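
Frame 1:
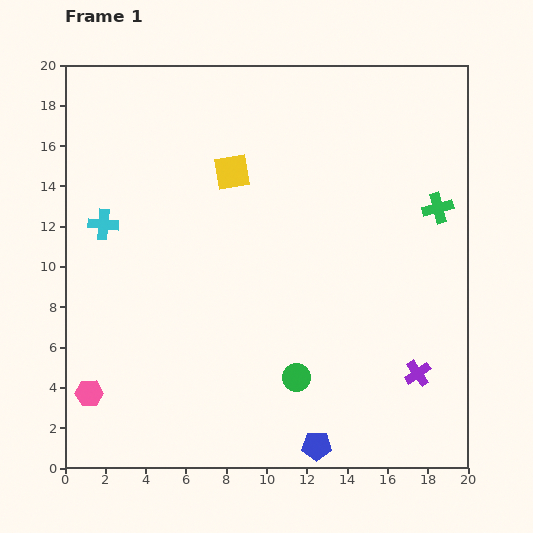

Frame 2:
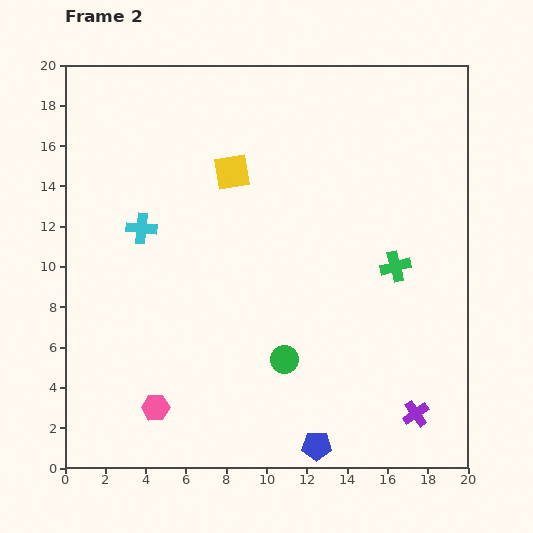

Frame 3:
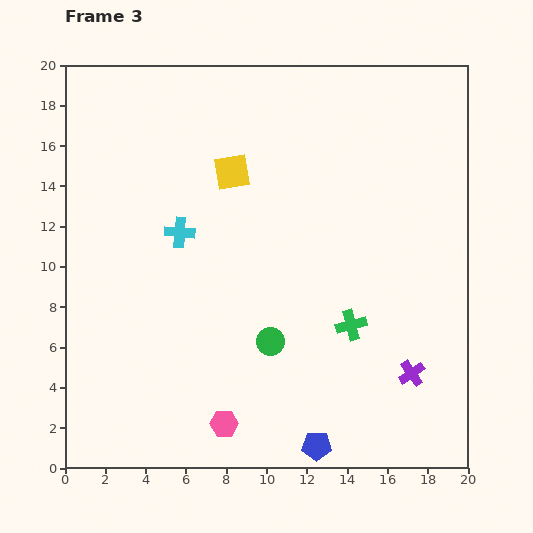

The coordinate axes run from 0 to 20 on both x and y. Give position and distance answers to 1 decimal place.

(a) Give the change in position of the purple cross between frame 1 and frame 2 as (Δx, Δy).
(-0.1, -2.0)

The purple cross was at (17.5, 4.7) in frame 1 and (17.4, 2.7) in frame 2.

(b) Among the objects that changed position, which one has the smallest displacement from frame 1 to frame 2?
the green circle

(moved 1.1)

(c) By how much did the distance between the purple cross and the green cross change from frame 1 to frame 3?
-4.5

Distance in frame 1: 8.3. Distance in frame 3: 3.8.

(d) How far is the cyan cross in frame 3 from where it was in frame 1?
3.8

The cyan cross moved from (1.9, 12.1) to (5.7, 11.7), a distance of √(3.8² + 0.4²) ≈ 3.8.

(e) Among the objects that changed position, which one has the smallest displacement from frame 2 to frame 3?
the green circle

(moved 1.1)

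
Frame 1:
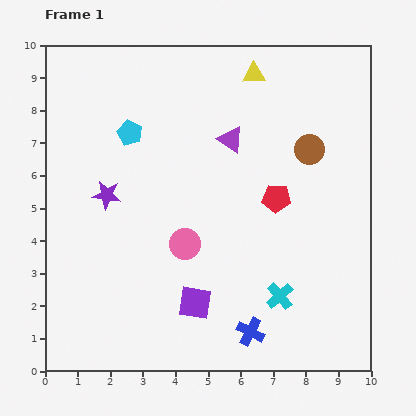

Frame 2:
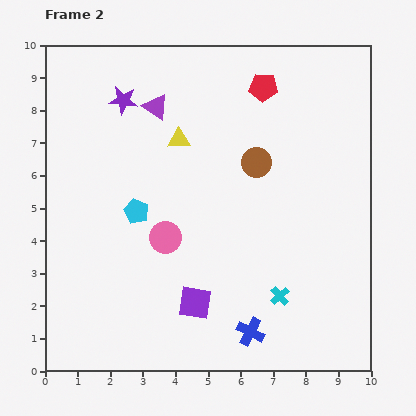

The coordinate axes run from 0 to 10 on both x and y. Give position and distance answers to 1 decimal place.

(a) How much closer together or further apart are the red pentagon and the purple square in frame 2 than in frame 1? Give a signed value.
+2.8

Distance in frame 1: 4.1. Distance in frame 2: 6.9.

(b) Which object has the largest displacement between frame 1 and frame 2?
the red pentagon

(moved 3.4; next 3.0)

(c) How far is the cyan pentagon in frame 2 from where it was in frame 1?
2.4

The cyan pentagon moved from (2.6, 7.3) to (2.8, 4.9), a distance of √(0.2² + 2.4²) ≈ 2.4.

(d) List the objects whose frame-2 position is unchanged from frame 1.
the purple square, the cyan cross, the blue cross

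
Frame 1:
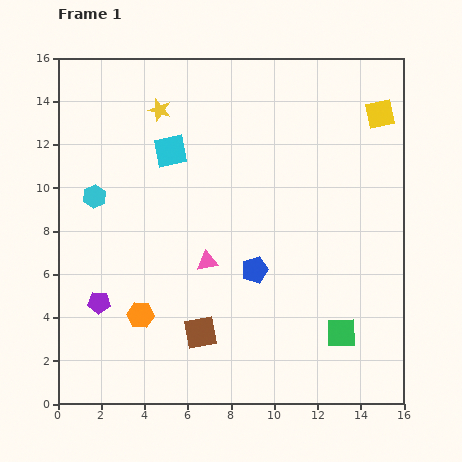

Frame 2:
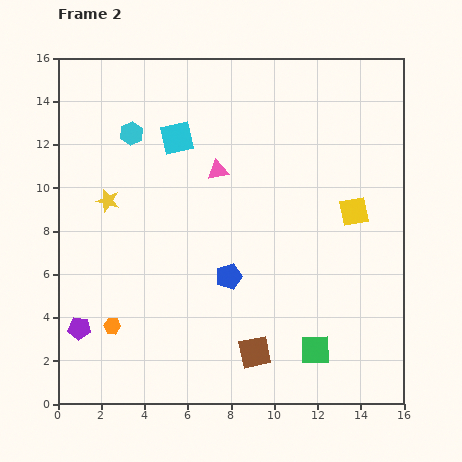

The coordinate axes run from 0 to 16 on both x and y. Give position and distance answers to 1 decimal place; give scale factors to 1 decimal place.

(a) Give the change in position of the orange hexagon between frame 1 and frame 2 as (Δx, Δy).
(-1.3, -0.5)

The orange hexagon was at (3.8, 4.1) in frame 1 and (2.5, 3.6) in frame 2.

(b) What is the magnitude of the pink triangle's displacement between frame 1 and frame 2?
4.2

The pink triangle moved from (6.9, 6.6) to (7.4, 10.8), a distance of √(0.5² + 4.2²) ≈ 4.2.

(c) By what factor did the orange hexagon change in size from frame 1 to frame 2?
0.6×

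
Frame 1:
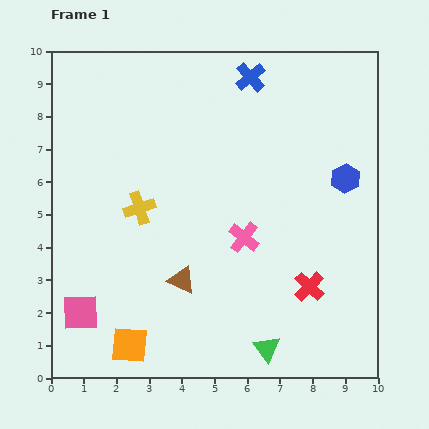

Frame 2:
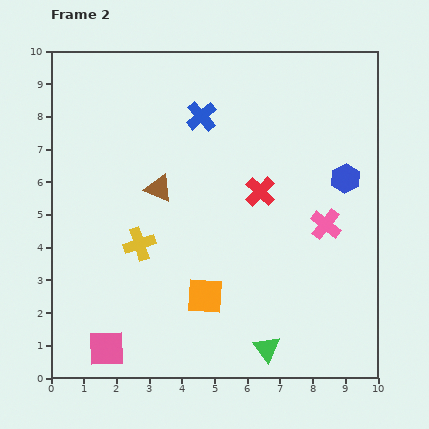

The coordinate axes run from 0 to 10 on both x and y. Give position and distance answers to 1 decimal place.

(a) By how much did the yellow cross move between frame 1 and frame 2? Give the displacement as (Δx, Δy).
(0.0, -1.1)

The yellow cross was at (2.7, 5.2) in frame 1 and (2.7, 4.1) in frame 2.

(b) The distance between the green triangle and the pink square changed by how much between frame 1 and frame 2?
-0.9

Distance in frame 1: 5.8. Distance in frame 2: 4.9.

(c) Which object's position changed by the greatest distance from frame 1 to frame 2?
the red cross

(moved 3.3; next 2.9)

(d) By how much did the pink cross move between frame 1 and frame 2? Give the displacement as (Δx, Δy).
(2.5, 0.4)

The pink cross was at (5.9, 4.3) in frame 1 and (8.4, 4.7) in frame 2.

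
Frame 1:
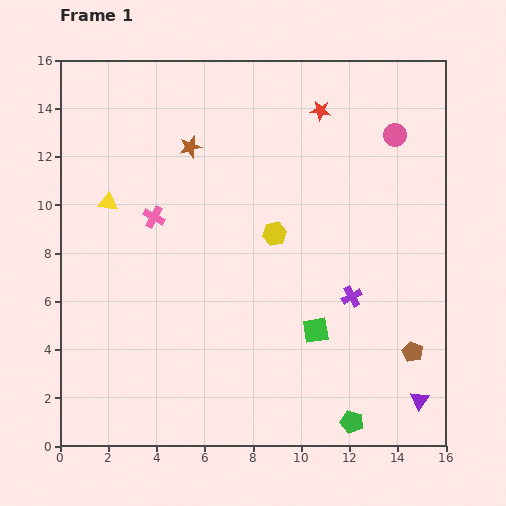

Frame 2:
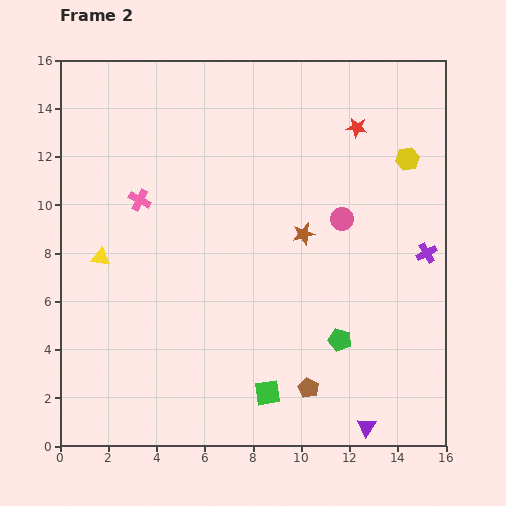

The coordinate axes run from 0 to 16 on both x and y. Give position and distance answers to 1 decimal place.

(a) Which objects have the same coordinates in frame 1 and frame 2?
none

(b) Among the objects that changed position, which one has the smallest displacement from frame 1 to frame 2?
the pink cross

(moved 0.9)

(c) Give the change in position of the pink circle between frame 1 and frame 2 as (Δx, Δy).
(-2.2, -3.5)

The pink circle was at (13.9, 12.9) in frame 1 and (11.7, 9.4) in frame 2.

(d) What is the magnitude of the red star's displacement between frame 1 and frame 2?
1.7

The red star moved from (10.8, 13.9) to (12.3, 13.2), a distance of √(1.5² + 0.7²) ≈ 1.7.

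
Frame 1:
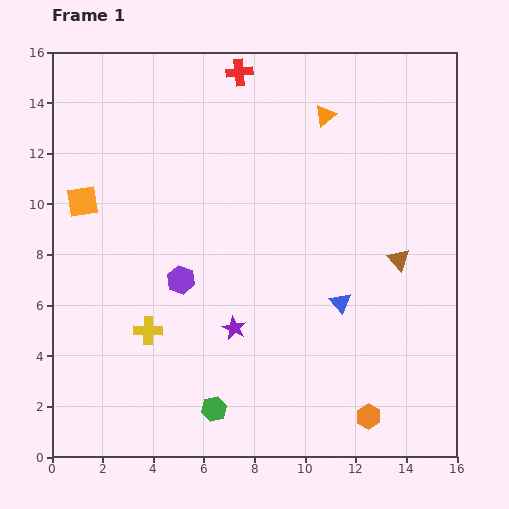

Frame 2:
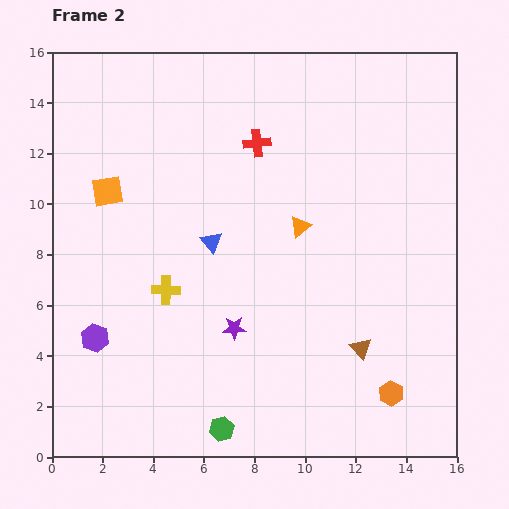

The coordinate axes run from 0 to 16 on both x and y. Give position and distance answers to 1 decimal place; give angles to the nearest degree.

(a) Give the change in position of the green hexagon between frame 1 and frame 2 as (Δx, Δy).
(0.3, -0.8)

The green hexagon was at (6.4, 1.9) in frame 1 and (6.7, 1.1) in frame 2.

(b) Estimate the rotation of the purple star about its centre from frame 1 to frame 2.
29° counter-clockwise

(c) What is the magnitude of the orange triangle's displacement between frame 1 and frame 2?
4.5

The orange triangle moved from (10.8, 13.5) to (9.8, 9.1), a distance of √(1.0² + 4.4²) ≈ 4.5.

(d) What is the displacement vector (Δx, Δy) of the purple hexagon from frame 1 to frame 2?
(-3.4, -2.3)

The purple hexagon was at (5.1, 7.0) in frame 1 and (1.7, 4.7) in frame 2.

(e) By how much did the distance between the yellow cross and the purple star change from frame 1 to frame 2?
-0.3

Distance in frame 1: 3.4. Distance in frame 2: 3.1.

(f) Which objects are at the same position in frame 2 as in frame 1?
the purple star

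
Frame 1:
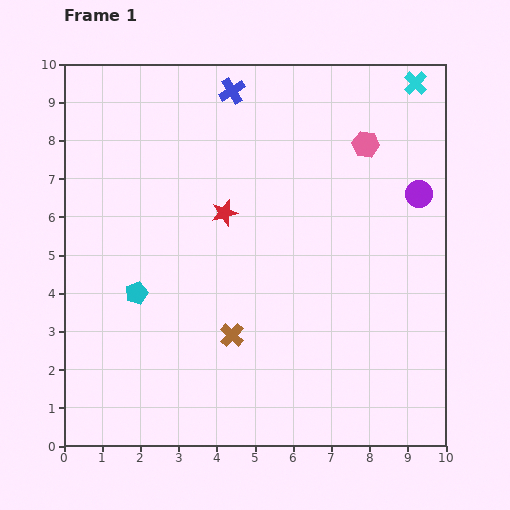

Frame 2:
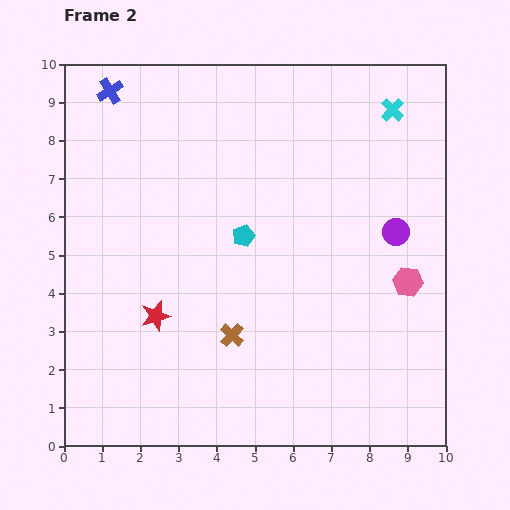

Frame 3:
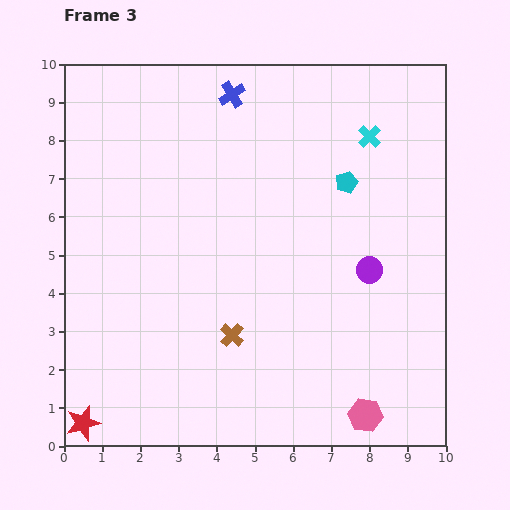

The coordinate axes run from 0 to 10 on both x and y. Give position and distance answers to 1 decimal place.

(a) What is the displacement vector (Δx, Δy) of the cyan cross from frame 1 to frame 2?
(-0.6, -0.7)

The cyan cross was at (9.2, 9.5) in frame 1 and (8.6, 8.8) in frame 2.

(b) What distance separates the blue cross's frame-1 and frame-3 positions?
0.1

The blue cross moved from (4.4, 9.3) to (4.4, 9.2), a distance of √(0.0² + 0.1²) ≈ 0.1.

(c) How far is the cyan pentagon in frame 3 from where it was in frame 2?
3.0

The cyan pentagon moved from (4.7, 5.5) to (7.4, 6.9), a distance of √(2.7² + 1.4²) ≈ 3.0.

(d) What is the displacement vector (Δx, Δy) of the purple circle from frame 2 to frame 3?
(-0.7, -1.0)

The purple circle was at (8.7, 5.6) in frame 2 and (8.0, 4.6) in frame 3.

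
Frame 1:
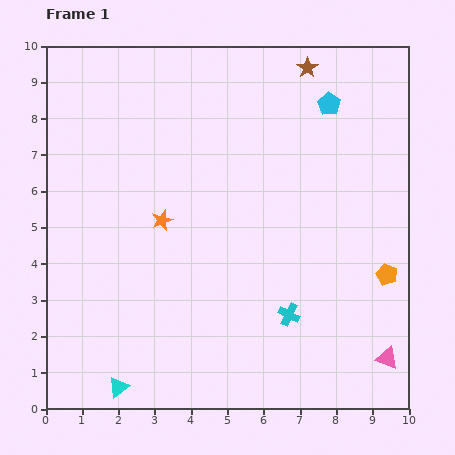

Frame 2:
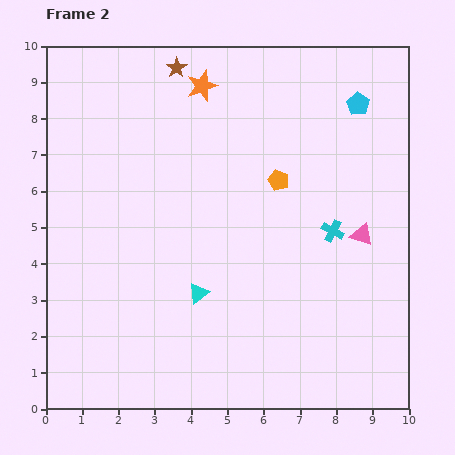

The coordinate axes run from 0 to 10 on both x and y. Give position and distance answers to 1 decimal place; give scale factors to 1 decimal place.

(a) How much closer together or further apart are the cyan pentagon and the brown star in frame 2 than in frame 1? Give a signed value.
+3.9

Distance in frame 1: 1.2. Distance in frame 2: 5.1.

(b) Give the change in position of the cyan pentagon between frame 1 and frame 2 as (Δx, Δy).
(0.8, 0.0)

The cyan pentagon was at (7.8, 8.4) in frame 1 and (8.6, 8.4) in frame 2.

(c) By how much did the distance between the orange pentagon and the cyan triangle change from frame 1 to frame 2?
-4.2

Distance in frame 1: 8.0. Distance in frame 2: 3.8.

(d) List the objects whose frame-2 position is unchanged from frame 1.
none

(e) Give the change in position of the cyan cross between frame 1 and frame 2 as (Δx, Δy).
(1.2, 2.3)

The cyan cross was at (6.7, 2.6) in frame 1 and (7.9, 4.9) in frame 2.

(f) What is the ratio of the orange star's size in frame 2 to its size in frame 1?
1.5×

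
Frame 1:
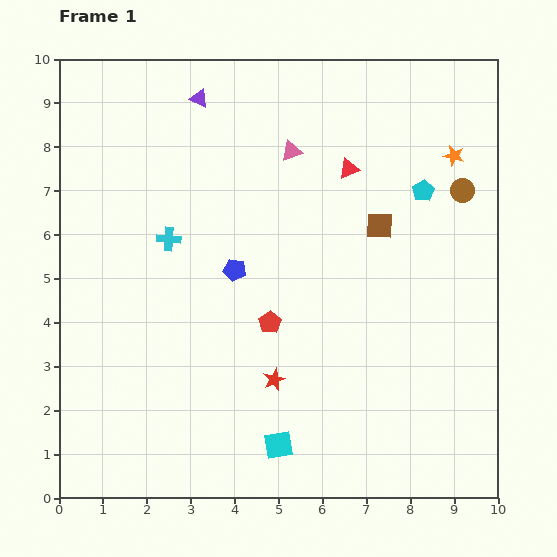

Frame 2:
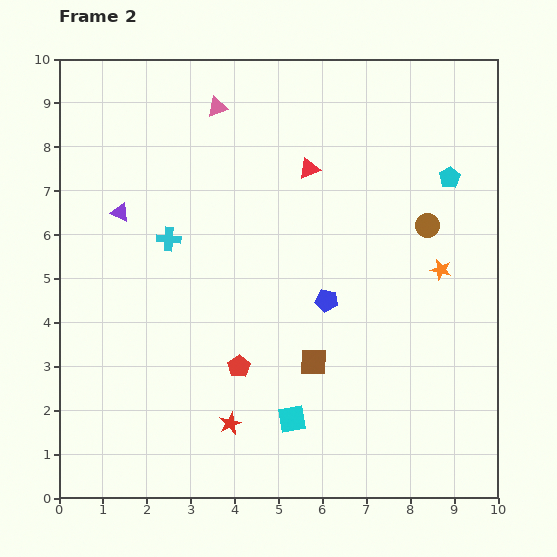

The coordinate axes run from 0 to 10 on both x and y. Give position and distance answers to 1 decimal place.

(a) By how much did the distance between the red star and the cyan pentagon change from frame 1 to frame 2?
+2.0

Distance in frame 1: 5.5. Distance in frame 2: 7.5.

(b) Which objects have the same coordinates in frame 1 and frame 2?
the cyan cross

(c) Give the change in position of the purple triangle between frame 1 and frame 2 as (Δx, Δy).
(-1.8, -2.6)

The purple triangle was at (3.2, 9.1) in frame 1 and (1.4, 6.5) in frame 2.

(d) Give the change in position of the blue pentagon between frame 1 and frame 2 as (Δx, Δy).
(2.1, -0.7)

The blue pentagon was at (4.0, 5.2) in frame 1 and (6.1, 4.5) in frame 2.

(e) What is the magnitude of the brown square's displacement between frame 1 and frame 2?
3.4

The brown square moved from (7.3, 6.2) to (5.8, 3.1), a distance of √(1.5² + 3.1²) ≈ 3.4.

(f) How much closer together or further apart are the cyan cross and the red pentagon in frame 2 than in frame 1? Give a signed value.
+0.3

Distance in frame 1: 3.0. Distance in frame 2: 3.3.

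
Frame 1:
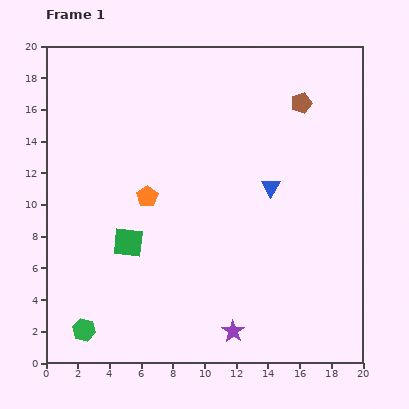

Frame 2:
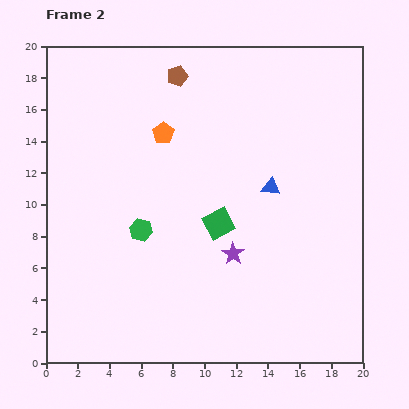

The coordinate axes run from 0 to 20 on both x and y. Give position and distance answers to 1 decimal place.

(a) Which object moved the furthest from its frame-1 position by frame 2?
the brown pentagon

(moved 8.0; next 7.3)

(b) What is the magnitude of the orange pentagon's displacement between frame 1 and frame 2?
4.1

The orange pentagon moved from (6.4, 10.5) to (7.4, 14.5), a distance of √(1.0² + 4.0²) ≈ 4.1.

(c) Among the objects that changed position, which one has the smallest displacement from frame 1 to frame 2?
the orange pentagon

(moved 4.1)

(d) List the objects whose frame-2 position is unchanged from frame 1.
the blue triangle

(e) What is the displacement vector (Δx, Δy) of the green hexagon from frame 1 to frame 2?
(3.6, 6.3)

The green hexagon was at (2.4, 2.1) in frame 1 and (6.0, 8.4) in frame 2.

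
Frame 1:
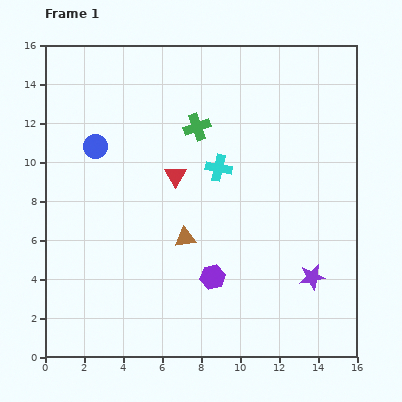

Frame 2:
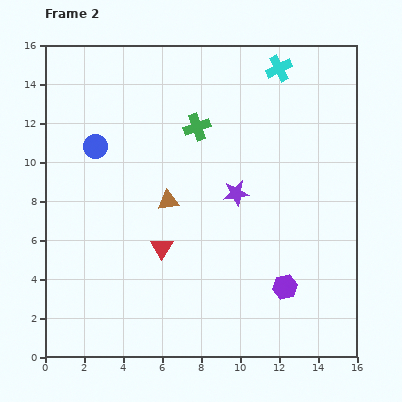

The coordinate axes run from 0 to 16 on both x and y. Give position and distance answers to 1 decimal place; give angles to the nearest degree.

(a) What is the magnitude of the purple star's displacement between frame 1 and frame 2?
5.8

The purple star moved from (13.7, 4.1) to (9.8, 8.4), a distance of √(3.9² + 4.3²) ≈ 5.8.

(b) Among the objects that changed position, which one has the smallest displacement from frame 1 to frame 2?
the brown triangle

(moved 2.1)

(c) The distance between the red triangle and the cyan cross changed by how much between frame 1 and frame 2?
+8.8

Distance in frame 1: 2.2. Distance in frame 2: 11.0.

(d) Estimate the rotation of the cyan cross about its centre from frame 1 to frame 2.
38° counter-clockwise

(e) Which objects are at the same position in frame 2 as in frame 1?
the blue circle, the green cross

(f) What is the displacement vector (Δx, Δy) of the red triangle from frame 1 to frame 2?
(-0.7, -3.7)

The red triangle was at (6.7, 9.3) in frame 1 and (6.0, 5.6) in frame 2.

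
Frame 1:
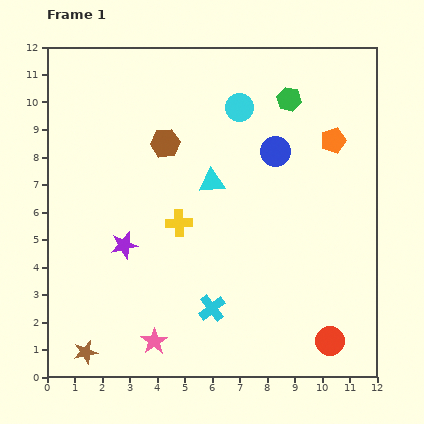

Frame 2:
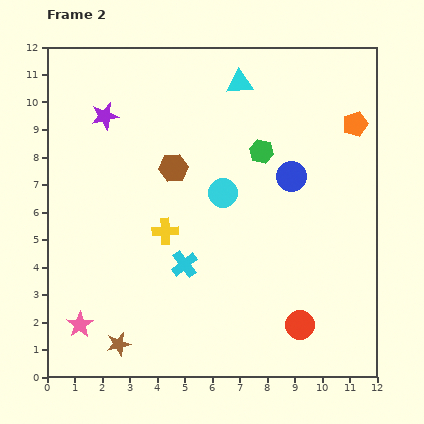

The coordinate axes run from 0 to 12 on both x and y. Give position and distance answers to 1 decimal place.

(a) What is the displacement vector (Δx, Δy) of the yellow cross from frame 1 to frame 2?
(-0.5, -0.3)

The yellow cross was at (4.8, 5.6) in frame 1 and (4.3, 5.3) in frame 2.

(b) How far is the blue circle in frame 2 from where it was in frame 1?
1.1

The blue circle moved from (8.3, 8.2) to (8.9, 7.3), a distance of √(0.6² + 0.9²) ≈ 1.1.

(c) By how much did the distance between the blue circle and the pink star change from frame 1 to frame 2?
+1.2

Distance in frame 1: 8.2. Distance in frame 2: 9.4.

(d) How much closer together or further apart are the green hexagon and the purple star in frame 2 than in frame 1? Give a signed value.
-2.2

Distance in frame 1: 8.0. Distance in frame 2: 5.8.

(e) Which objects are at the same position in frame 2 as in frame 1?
none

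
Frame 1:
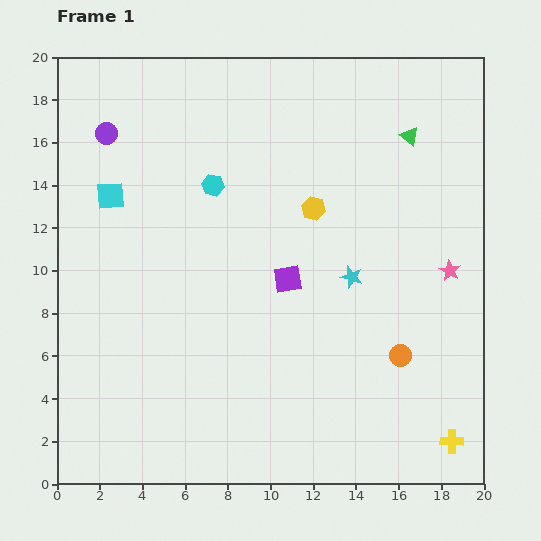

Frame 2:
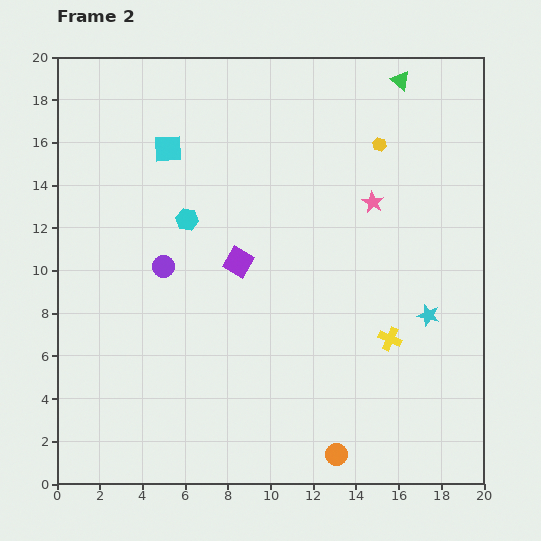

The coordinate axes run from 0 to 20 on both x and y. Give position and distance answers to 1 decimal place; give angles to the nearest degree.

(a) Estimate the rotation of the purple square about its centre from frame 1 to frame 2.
39° clockwise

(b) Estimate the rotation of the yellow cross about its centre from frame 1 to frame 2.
23° clockwise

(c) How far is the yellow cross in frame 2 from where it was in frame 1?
5.6

The yellow cross moved from (18.5, 2.0) to (15.6, 6.8), a distance of √(2.9² + 4.8²) ≈ 5.6.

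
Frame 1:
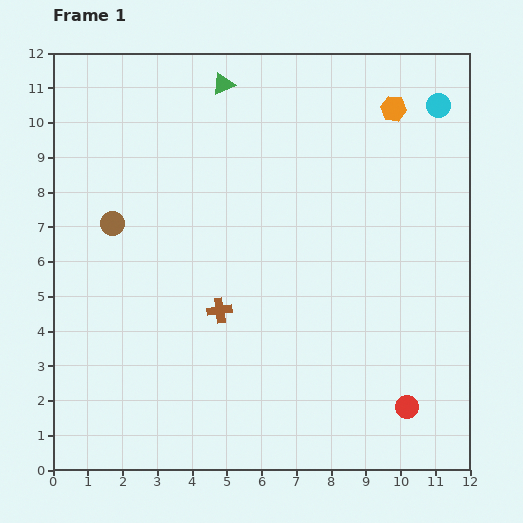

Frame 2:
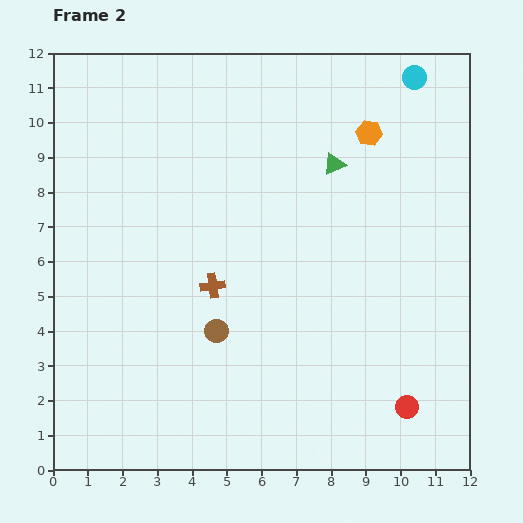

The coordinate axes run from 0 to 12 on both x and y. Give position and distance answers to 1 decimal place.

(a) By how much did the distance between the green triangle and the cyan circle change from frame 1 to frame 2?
-2.8

Distance in frame 1: 6.2. Distance in frame 2: 3.4.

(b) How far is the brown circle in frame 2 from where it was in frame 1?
4.3

The brown circle moved from (1.7, 7.1) to (4.7, 4.0), a distance of √(3.0² + 3.1²) ≈ 4.3.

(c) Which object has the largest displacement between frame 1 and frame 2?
the brown circle

(moved 4.3; next 3.9)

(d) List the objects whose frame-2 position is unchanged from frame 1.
the red circle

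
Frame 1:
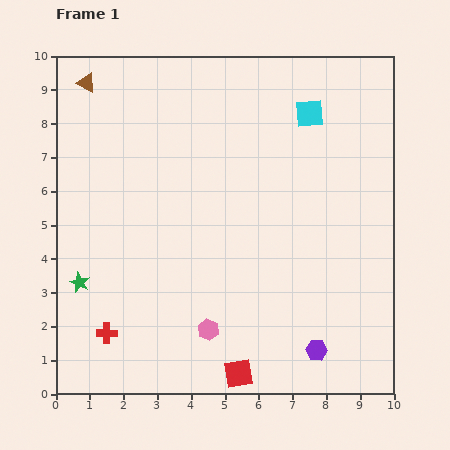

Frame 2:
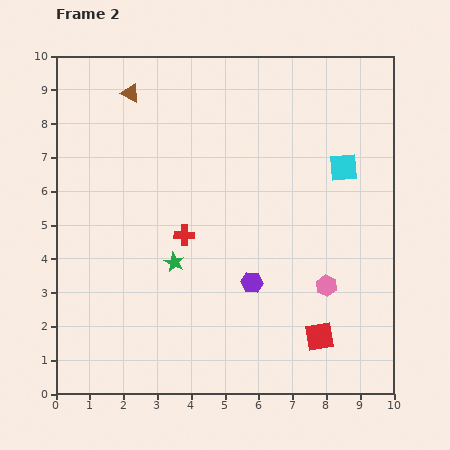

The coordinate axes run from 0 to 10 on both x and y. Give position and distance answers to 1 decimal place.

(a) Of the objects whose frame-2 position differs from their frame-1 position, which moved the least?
the brown triangle

(moved 1.3)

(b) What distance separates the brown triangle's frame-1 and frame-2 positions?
1.3

The brown triangle moved from (0.9, 9.2) to (2.2, 8.9), a distance of √(1.3² + 0.3²) ≈ 1.3.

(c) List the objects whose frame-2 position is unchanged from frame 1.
none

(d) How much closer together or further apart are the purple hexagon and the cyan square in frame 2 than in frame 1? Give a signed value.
-2.7

Distance in frame 1: 7.0. Distance in frame 2: 4.3.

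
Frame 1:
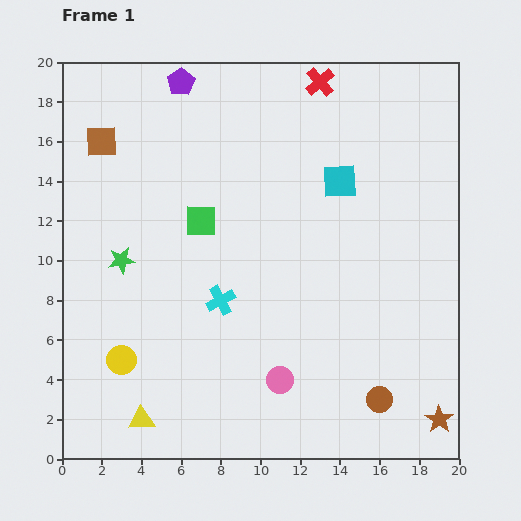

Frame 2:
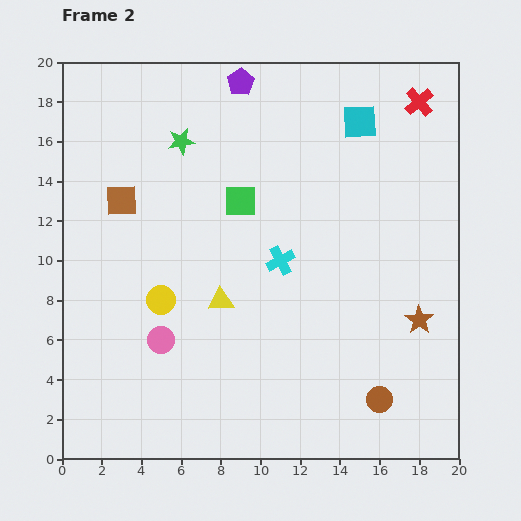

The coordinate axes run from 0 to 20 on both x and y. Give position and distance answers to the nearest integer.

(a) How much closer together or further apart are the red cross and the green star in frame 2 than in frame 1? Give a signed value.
-1

Distance in frame 1: 13. Distance in frame 2: 12.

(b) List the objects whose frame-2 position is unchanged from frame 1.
the brown circle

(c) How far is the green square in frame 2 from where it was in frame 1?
2

The green square moved from (7, 12) to (9, 13), a distance of √(2² + 1²) ≈ 2.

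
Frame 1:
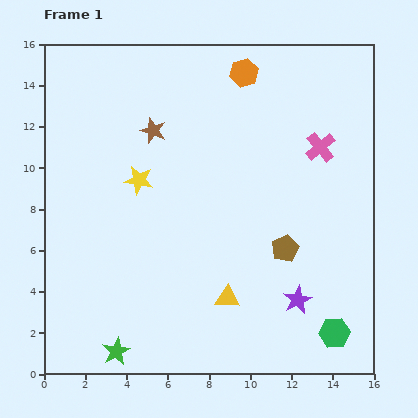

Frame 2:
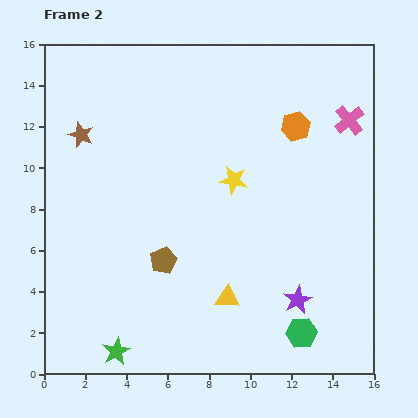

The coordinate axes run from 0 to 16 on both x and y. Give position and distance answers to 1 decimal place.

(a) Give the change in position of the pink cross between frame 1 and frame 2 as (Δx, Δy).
(1.4, 1.3)

The pink cross was at (13.4, 11.0) in frame 1 and (14.8, 12.3) in frame 2.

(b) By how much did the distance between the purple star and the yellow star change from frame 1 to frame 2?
-3.0

Distance in frame 1: 9.6. Distance in frame 2: 6.6.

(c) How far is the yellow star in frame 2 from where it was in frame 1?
4.6

The yellow star moved from (4.6, 9.4) to (9.2, 9.4), a distance of √(4.6² + 0.0²) ≈ 4.6.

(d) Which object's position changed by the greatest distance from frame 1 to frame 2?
the brown pentagon

(moved 5.9; next 4.6)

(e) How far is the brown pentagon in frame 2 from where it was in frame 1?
5.9

The brown pentagon moved from (11.7, 6.1) to (5.8, 5.5), a distance of √(5.9² + 0.6²) ≈ 5.9.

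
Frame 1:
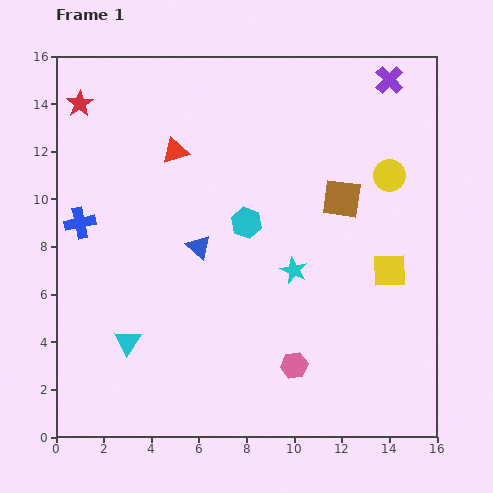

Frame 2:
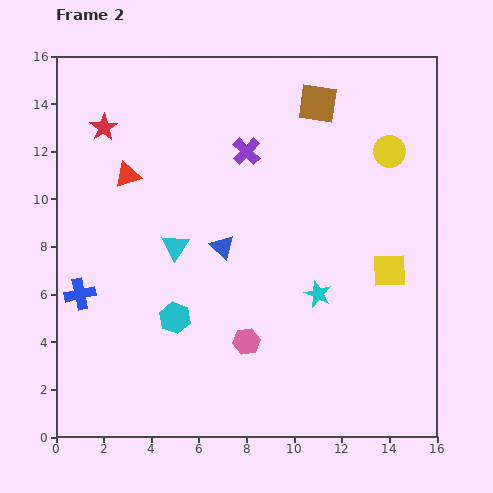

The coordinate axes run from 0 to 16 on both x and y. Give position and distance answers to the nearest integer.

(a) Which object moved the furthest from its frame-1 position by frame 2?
the purple cross

(moved 7; next 5)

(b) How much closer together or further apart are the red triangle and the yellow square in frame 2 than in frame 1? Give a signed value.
+2

Distance in frame 1: 10. Distance in frame 2: 12.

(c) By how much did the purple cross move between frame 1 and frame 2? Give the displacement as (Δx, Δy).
(-6, -3)

The purple cross was at (14, 15) in frame 1 and (8, 12) in frame 2.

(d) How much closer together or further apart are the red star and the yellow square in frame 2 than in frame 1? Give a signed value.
-2

Distance in frame 1: 15. Distance in frame 2: 13.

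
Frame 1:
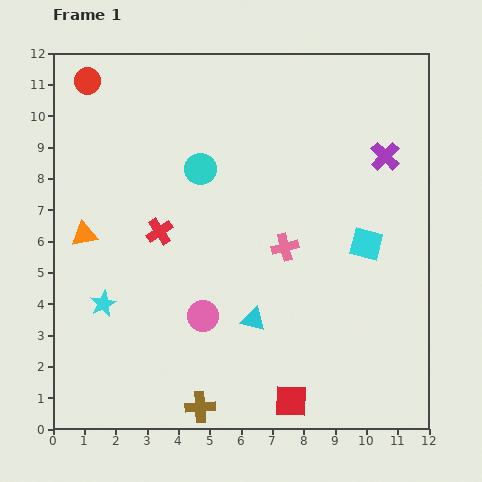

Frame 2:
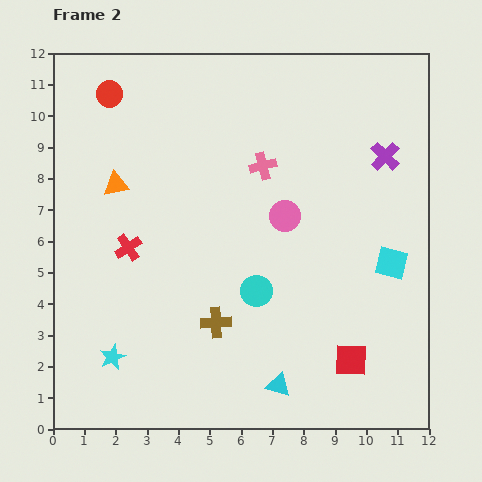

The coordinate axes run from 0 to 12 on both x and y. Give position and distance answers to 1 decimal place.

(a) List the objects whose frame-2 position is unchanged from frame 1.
the purple cross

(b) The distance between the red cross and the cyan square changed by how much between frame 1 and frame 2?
+1.8

Distance in frame 1: 6.6. Distance in frame 2: 8.4.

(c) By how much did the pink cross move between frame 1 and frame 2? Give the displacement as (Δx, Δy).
(-0.7, 2.6)

The pink cross was at (7.4, 5.8) in frame 1 and (6.7, 8.4) in frame 2.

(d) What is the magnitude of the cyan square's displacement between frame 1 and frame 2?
1.0

The cyan square moved from (10.0, 5.9) to (10.8, 5.3), a distance of √(0.8² + 0.6²) ≈ 1.0.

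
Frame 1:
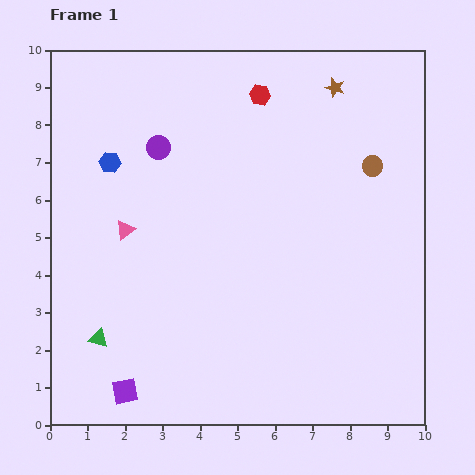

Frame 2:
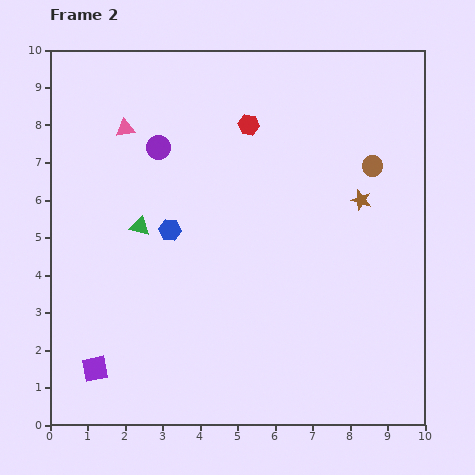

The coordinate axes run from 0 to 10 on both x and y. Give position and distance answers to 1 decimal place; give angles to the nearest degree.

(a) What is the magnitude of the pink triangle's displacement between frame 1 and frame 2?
2.7

The pink triangle moved from (2.0, 5.2) to (2.0, 7.9), a distance of √(0.0² + 2.7²) ≈ 2.7.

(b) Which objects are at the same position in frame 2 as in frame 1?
the purple circle, the brown circle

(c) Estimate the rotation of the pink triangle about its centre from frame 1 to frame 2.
28° clockwise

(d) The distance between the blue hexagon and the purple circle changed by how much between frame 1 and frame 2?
+0.8

Distance in frame 1: 1.4. Distance in frame 2: 2.2.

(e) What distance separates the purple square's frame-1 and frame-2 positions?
1.0

The purple square moved from (2.0, 0.9) to (1.2, 1.5), a distance of √(0.8² + 0.6²) ≈ 1.0.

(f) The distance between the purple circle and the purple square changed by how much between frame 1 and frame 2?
-0.5

Distance in frame 1: 6.6. Distance in frame 2: 6.1.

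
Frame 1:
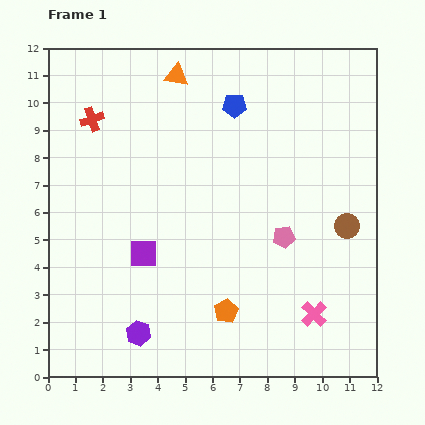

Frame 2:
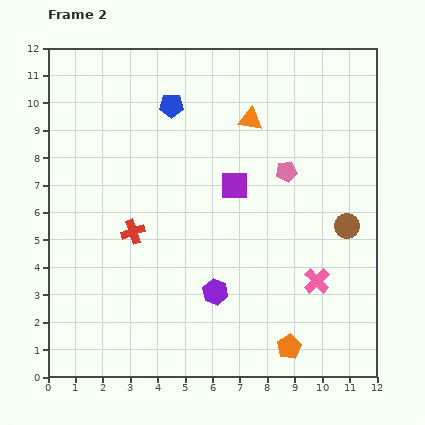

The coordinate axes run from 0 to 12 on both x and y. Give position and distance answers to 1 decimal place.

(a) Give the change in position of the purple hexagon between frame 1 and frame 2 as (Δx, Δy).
(2.8, 1.5)

The purple hexagon was at (3.3, 1.6) in frame 1 and (6.1, 3.1) in frame 2.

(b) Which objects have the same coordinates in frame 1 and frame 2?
the brown circle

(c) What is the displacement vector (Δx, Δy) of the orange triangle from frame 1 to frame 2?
(2.7, -1.6)

The orange triangle was at (4.7, 11.0) in frame 1 and (7.4, 9.4) in frame 2.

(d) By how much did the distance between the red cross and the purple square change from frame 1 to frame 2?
-1.2

Distance in frame 1: 5.3. Distance in frame 2: 4.1.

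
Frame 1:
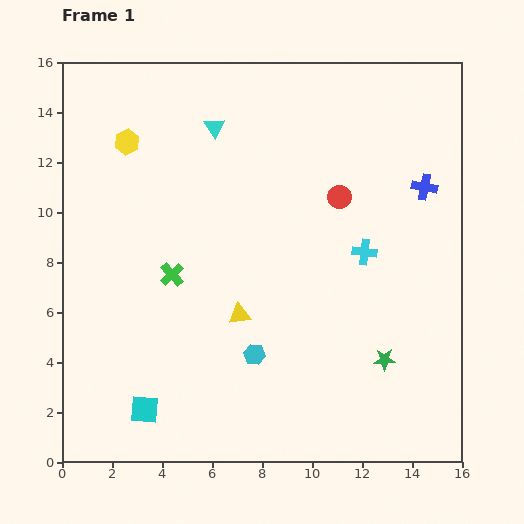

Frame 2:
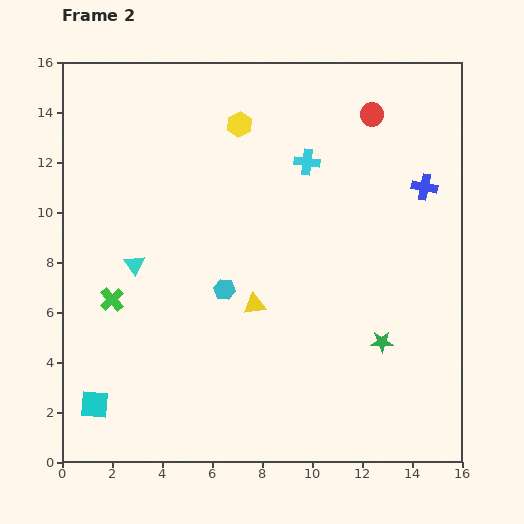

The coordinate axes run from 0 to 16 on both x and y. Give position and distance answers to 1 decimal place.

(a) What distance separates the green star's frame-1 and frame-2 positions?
0.7

The green star moved from (12.9, 4.1) to (12.8, 4.8), a distance of √(0.1² + 0.7²) ≈ 0.7.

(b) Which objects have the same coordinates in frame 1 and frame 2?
the blue cross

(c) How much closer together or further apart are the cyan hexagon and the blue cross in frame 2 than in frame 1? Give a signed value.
-0.5

Distance in frame 1: 9.5. Distance in frame 2: 9.0.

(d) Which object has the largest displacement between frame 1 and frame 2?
the cyan triangle

(moved 6.4; next 4.6)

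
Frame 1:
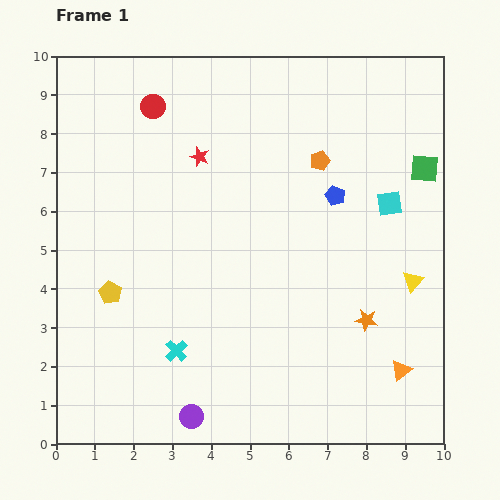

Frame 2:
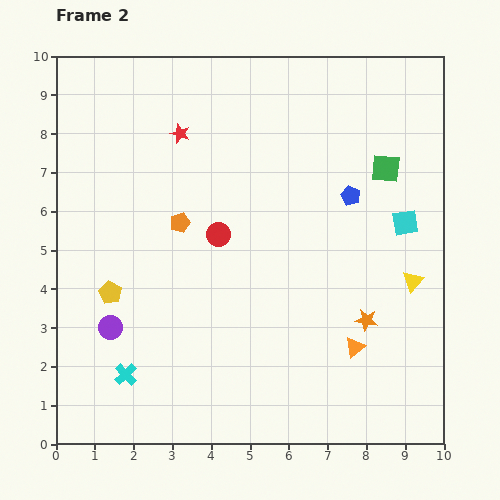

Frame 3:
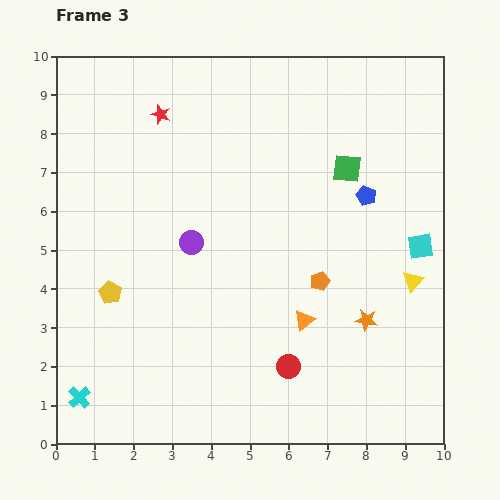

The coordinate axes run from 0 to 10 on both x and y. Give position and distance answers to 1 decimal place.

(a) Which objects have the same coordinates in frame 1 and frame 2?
the orange star, the yellow pentagon, the yellow triangle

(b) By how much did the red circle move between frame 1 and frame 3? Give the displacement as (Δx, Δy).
(3.5, -6.7)

The red circle was at (2.5, 8.7) in frame 1 and (6.0, 2.0) in frame 3.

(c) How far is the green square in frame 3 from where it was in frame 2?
1.0

The green square moved from (8.5, 7.1) to (7.5, 7.1), a distance of √(1.0² + 0.0²) ≈ 1.0.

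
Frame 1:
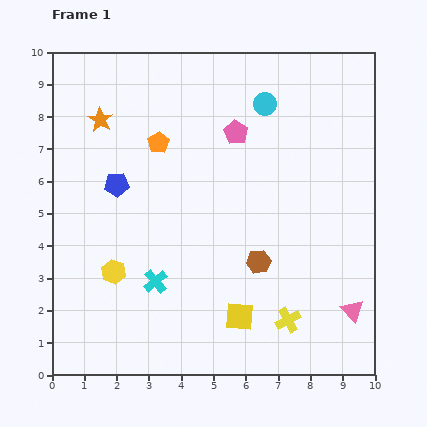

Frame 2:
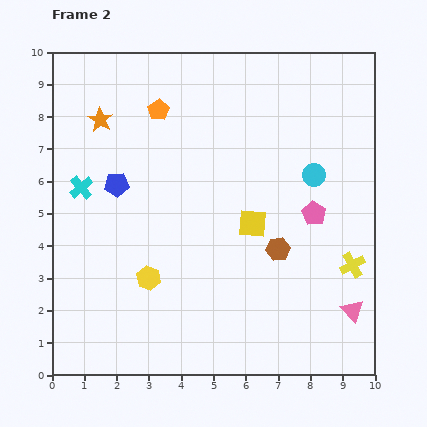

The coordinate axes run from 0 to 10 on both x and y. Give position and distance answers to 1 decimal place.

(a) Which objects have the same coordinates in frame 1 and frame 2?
the blue pentagon, the pink triangle, the orange star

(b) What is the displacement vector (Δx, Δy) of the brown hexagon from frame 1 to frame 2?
(0.6, 0.4)

The brown hexagon was at (6.4, 3.5) in frame 1 and (7.0, 3.9) in frame 2.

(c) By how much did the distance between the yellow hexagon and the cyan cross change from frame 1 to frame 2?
+2.2

Distance in frame 1: 1.3. Distance in frame 2: 3.5.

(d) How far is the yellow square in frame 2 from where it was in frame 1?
2.9

The yellow square moved from (5.8, 1.8) to (6.2, 4.7), a distance of √(0.4² + 2.9²) ≈ 2.9.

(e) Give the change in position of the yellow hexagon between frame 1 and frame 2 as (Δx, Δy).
(1.1, -0.2)

The yellow hexagon was at (1.9, 3.2) in frame 1 and (3.0, 3.0) in frame 2.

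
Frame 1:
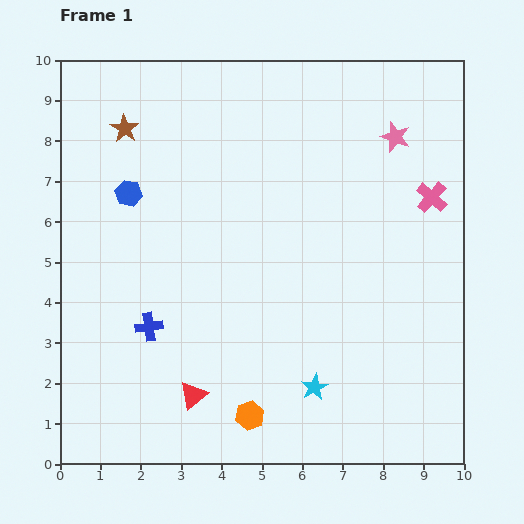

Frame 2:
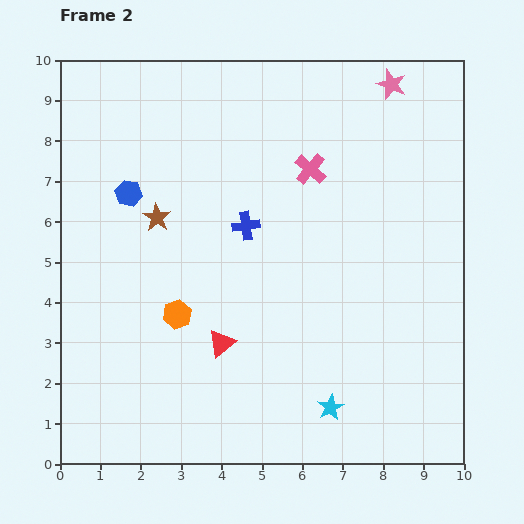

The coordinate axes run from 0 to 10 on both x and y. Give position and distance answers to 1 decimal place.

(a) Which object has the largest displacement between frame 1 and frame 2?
the blue cross

(moved 3.5; next 3.1)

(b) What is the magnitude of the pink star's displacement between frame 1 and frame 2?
1.3

The pink star moved from (8.3, 8.1) to (8.2, 9.4), a distance of √(0.1² + 1.3²) ≈ 1.3.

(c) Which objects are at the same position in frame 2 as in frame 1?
the blue hexagon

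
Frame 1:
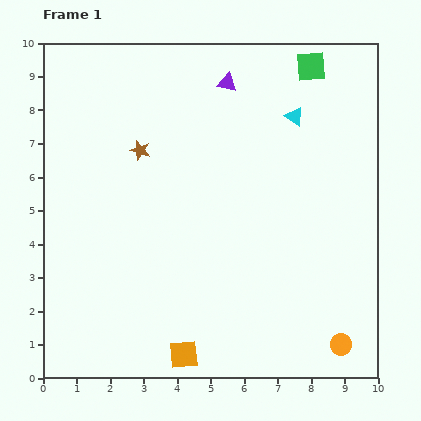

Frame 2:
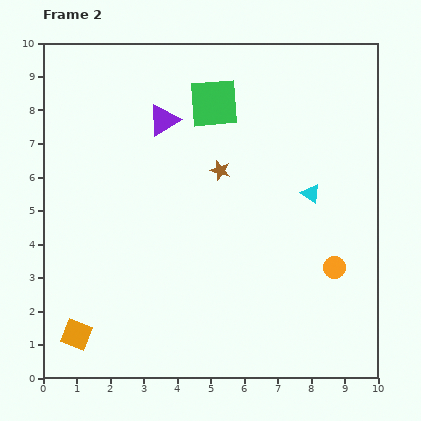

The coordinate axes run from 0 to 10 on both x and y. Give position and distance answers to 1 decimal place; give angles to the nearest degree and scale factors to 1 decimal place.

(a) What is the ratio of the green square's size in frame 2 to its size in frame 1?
1.7×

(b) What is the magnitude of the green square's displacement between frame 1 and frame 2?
3.1

The green square moved from (8.0, 9.3) to (5.1, 8.2), a distance of √(2.9² + 1.1²) ≈ 3.1.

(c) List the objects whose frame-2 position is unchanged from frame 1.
none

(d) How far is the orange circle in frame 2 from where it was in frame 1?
2.3

The orange circle moved from (8.9, 1.0) to (8.7, 3.3), a distance of √(0.2² + 2.3²) ≈ 2.3.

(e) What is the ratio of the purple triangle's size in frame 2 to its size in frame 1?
1.6×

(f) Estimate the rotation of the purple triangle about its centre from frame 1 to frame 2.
42° counter-clockwise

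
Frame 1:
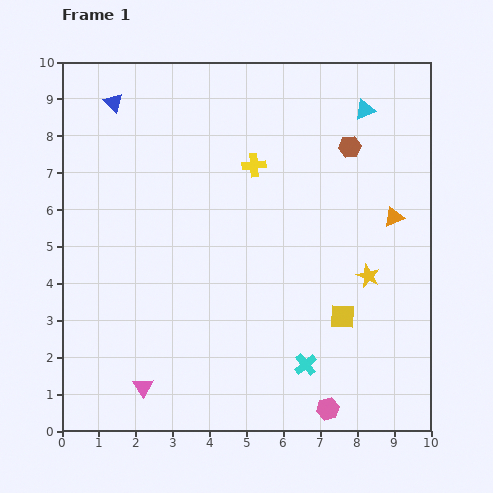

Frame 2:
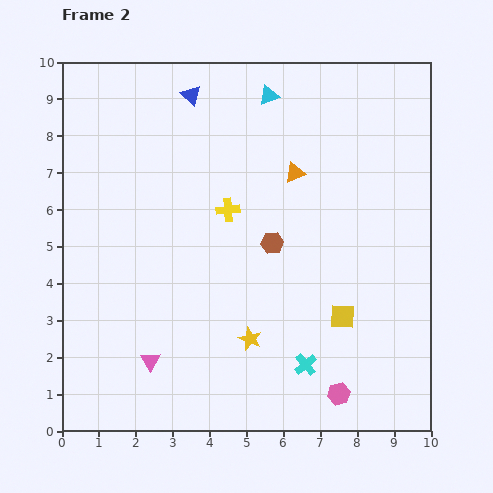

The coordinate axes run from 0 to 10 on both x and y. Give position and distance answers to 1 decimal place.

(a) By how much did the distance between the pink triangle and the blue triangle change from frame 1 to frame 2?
-0.4

Distance in frame 1: 7.7. Distance in frame 2: 7.3.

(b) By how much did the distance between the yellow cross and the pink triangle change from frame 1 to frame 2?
-2.1

Distance in frame 1: 6.7. Distance in frame 2: 4.6.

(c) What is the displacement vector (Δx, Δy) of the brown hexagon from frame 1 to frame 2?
(-2.1, -2.6)

The brown hexagon was at (7.8, 7.7) in frame 1 and (5.7, 5.1) in frame 2.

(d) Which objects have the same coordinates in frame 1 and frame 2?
the yellow square, the cyan cross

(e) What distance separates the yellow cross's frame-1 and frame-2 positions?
1.4

The yellow cross moved from (5.2, 7.2) to (4.5, 6.0), a distance of √(0.7² + 1.2²) ≈ 1.4.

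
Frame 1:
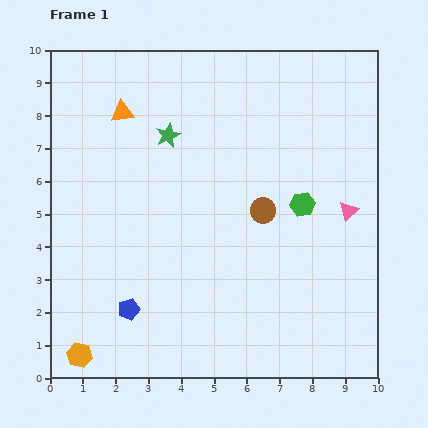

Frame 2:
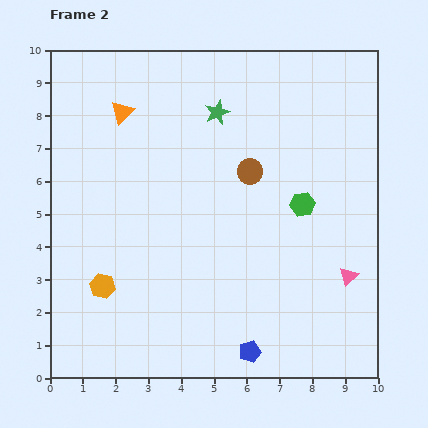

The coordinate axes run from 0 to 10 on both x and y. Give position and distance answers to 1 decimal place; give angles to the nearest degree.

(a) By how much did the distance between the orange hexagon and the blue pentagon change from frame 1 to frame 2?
+2.8

Distance in frame 1: 2.1. Distance in frame 2: 4.9.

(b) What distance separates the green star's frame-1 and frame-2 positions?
1.7

The green star moved from (3.6, 7.4) to (5.1, 8.1), a distance of √(1.5² + 0.7²) ≈ 1.7.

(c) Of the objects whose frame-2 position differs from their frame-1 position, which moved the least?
the brown circle

(moved 1.3)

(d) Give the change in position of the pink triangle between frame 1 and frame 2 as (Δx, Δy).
(0.0, -2.0)

The pink triangle was at (9.1, 5.1) in frame 1 and (9.1, 3.1) in frame 2.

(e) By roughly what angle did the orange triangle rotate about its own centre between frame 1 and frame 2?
37° counter-clockwise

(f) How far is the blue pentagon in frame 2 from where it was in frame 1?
3.9

The blue pentagon moved from (2.4, 2.1) to (6.1, 0.8), a distance of √(3.7² + 1.3²) ≈ 3.9.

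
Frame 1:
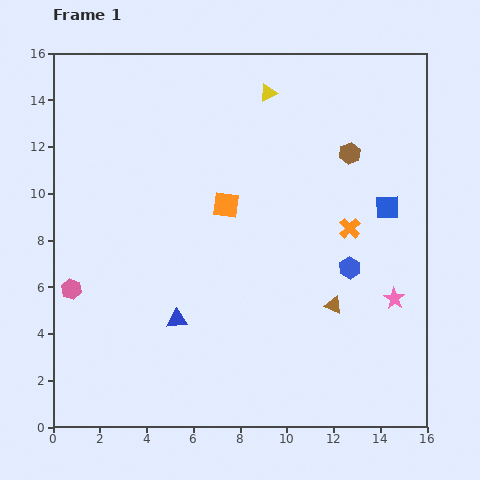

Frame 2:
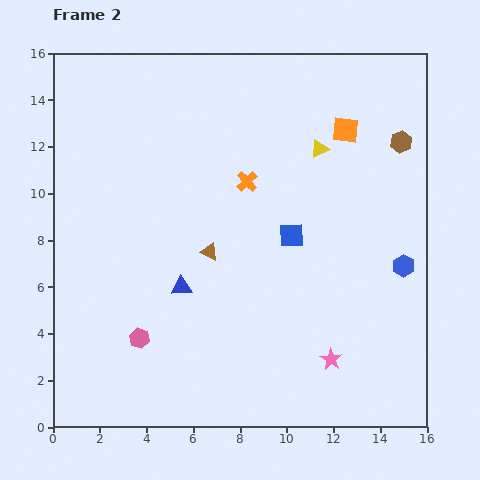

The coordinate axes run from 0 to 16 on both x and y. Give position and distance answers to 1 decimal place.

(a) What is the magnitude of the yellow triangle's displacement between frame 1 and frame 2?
3.3

The yellow triangle moved from (9.2, 14.3) to (11.4, 11.9), a distance of √(2.2² + 2.4²) ≈ 3.3.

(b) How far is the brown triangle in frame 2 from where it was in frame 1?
5.8

The brown triangle moved from (12.0, 5.2) to (6.7, 7.5), a distance of √(5.3² + 2.3²) ≈ 5.8.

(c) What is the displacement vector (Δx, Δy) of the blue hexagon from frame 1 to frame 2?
(2.3, 0.1)

The blue hexagon was at (12.7, 6.8) in frame 1 and (15.0, 6.9) in frame 2.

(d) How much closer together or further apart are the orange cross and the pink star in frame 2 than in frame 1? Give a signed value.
+4.8

Distance in frame 1: 3.6. Distance in frame 2: 8.4.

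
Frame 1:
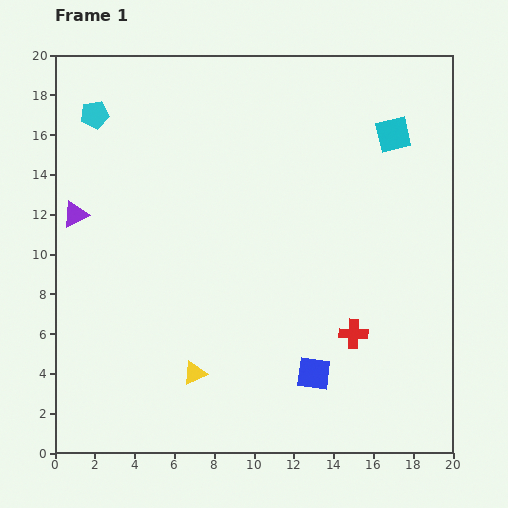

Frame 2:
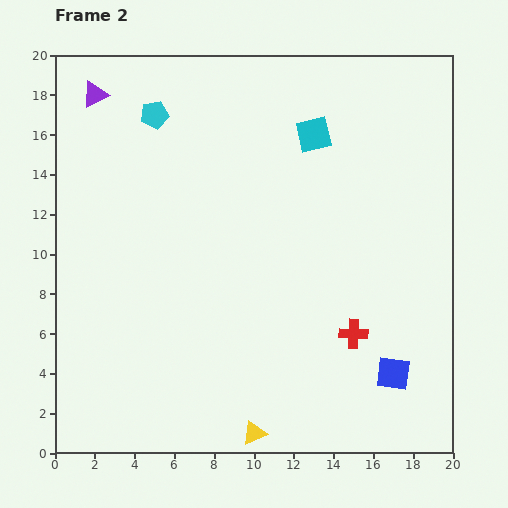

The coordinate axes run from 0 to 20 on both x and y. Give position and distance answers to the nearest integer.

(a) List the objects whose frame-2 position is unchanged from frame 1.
the red cross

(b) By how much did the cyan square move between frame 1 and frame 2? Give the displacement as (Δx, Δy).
(-4, 0)

The cyan square was at (17, 16) in frame 1 and (13, 16) in frame 2.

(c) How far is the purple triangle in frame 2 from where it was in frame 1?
6

The purple triangle moved from (1, 12) to (2, 18), a distance of √(1² + 6²) ≈ 6.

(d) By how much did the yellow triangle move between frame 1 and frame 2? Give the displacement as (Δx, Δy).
(3, -3)

The yellow triangle was at (7, 4) in frame 1 and (10, 1) in frame 2.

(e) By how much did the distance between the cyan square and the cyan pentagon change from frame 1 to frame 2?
-7

Distance in frame 1: 15. Distance in frame 2: 8.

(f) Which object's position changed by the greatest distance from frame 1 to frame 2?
the purple triangle

(moved 6; next 4)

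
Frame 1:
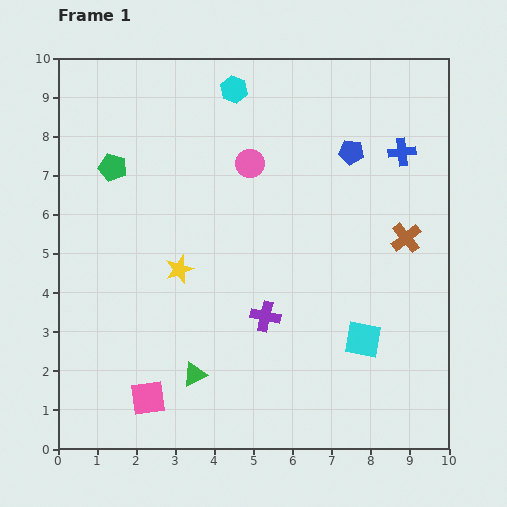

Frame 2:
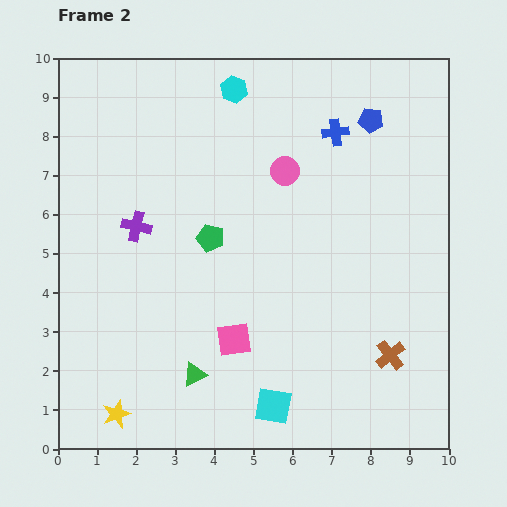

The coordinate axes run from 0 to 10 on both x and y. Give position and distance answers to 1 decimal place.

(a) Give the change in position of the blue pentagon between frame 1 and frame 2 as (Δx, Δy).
(0.5, 0.8)

The blue pentagon was at (7.5, 7.6) in frame 1 and (8.0, 8.4) in frame 2.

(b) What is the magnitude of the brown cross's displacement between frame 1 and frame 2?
3.0

The brown cross moved from (8.9, 5.4) to (8.5, 2.4), a distance of √(0.4² + 3.0²) ≈ 3.0.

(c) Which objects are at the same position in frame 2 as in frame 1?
the green triangle, the cyan hexagon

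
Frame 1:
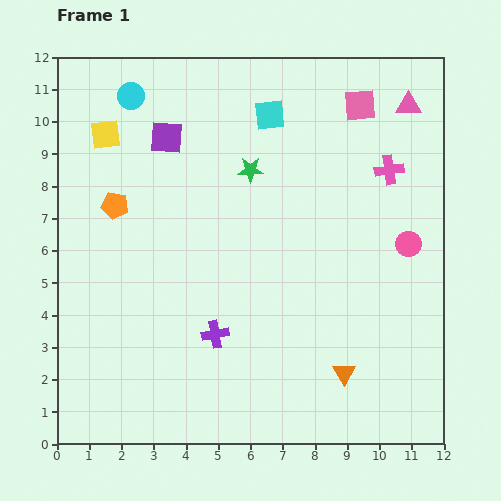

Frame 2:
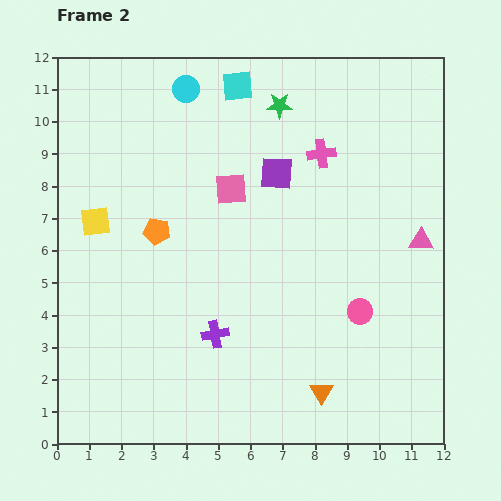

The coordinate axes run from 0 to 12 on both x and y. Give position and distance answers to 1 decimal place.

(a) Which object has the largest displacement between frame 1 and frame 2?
the pink square

(moved 4.8; next 4.2)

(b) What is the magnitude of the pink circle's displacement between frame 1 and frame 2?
2.6

The pink circle moved from (10.9, 6.2) to (9.4, 4.1), a distance of √(1.5² + 2.1²) ≈ 2.6.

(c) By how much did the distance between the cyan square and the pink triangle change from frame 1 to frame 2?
+3.2

Distance in frame 1: 4.3. Distance in frame 2: 7.5.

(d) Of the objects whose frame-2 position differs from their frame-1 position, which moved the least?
the orange triangle

(moved 0.9)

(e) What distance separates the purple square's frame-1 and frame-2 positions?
3.6

The purple square moved from (3.4, 9.5) to (6.8, 8.4), a distance of √(3.4² + 1.1²) ≈ 3.6.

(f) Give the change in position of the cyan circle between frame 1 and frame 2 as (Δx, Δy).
(1.7, 0.2)

The cyan circle was at (2.3, 10.8) in frame 1 and (4.0, 11.0) in frame 2.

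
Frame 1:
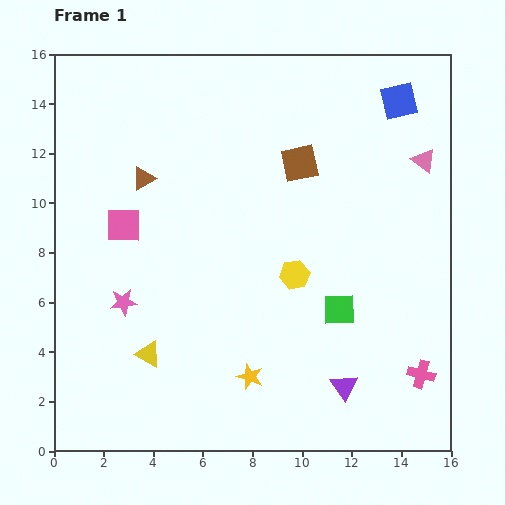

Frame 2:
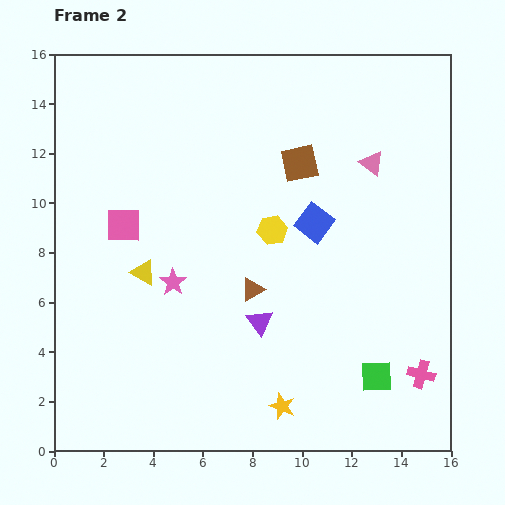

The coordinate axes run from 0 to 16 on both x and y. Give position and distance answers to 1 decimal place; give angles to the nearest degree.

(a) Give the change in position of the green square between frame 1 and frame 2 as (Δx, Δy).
(1.5, -2.7)

The green square was at (11.5, 5.7) in frame 1 and (13.0, 3.0) in frame 2.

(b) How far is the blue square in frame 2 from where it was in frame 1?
6.0

The blue square moved from (13.9, 14.1) to (10.5, 9.2), a distance of √(3.4² + 4.9²) ≈ 6.0.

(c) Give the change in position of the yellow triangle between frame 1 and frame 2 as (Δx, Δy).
(-0.2, 3.3)

The yellow triangle was at (3.8, 3.9) in frame 1 and (3.6, 7.2) in frame 2.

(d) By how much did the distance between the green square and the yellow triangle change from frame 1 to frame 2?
+2.4

Distance in frame 1: 7.9. Distance in frame 2: 10.3.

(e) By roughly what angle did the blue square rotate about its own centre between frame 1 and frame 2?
40° counter-clockwise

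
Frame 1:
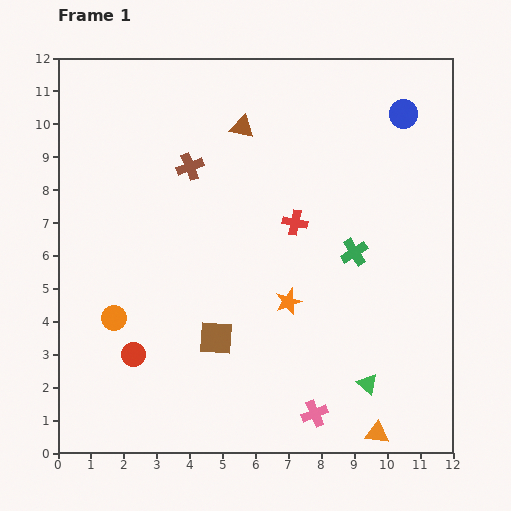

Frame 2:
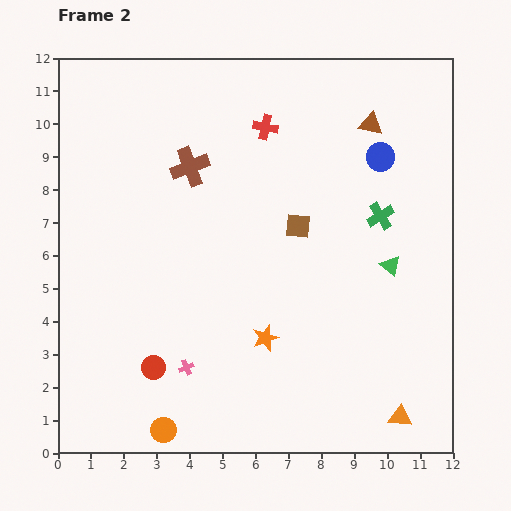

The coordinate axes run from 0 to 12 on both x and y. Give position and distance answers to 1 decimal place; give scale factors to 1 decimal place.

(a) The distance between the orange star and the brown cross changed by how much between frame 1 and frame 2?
+0.6

Distance in frame 1: 5.1. Distance in frame 2: 5.7.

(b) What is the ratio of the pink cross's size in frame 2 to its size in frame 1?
0.6×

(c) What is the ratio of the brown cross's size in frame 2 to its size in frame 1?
1.4×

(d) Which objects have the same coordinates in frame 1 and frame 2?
the brown cross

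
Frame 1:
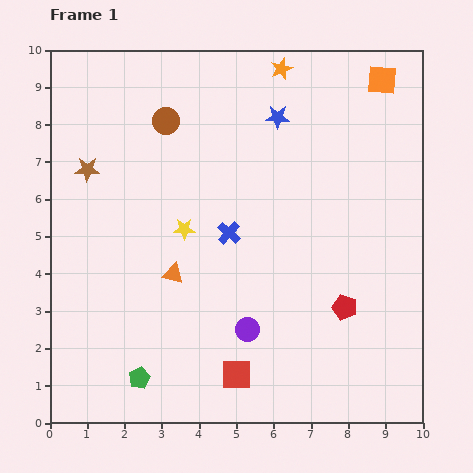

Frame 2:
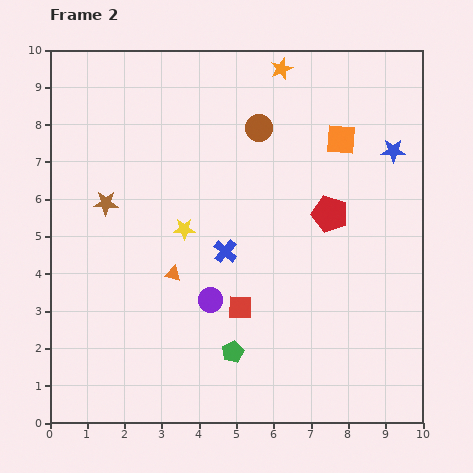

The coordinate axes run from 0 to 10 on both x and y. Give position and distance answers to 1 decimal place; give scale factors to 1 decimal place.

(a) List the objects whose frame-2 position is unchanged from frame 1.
the yellow star, the orange star, the orange triangle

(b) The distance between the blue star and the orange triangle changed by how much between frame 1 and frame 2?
+1.8

Distance in frame 1: 5.0. Distance in frame 2: 6.8.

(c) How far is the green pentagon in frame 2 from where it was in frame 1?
2.6

The green pentagon moved from (2.4, 1.2) to (4.9, 1.9), a distance of √(2.5² + 0.7²) ≈ 2.6.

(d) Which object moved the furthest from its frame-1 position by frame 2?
the blue star

(moved 3.2; next 2.6)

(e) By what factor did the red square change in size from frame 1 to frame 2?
0.8×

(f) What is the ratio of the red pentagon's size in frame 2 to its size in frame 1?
1.5×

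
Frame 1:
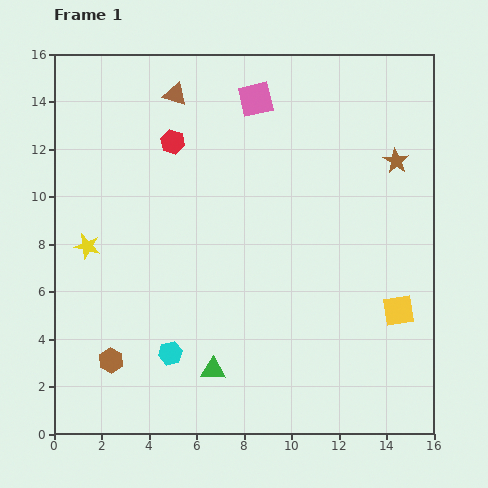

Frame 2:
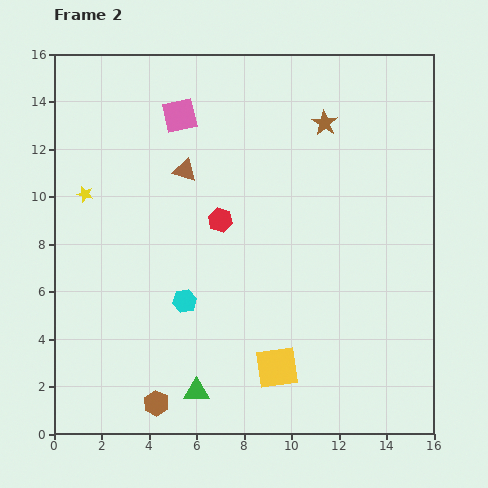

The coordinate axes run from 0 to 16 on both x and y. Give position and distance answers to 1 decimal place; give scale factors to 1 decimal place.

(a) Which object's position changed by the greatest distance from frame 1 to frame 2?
the yellow square

(moved 5.6; next 3.9)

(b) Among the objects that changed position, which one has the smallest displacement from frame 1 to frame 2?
the green triangle

(moved 1.1)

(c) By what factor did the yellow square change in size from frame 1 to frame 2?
1.4×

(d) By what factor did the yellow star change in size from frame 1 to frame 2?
0.6×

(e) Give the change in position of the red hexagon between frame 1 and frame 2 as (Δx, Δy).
(2.0, -3.3)

The red hexagon was at (5.0, 12.3) in frame 1 and (7.0, 9.0) in frame 2.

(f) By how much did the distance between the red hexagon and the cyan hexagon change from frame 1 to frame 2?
-5.2

Distance in frame 1: 8.9. Distance in frame 2: 3.7.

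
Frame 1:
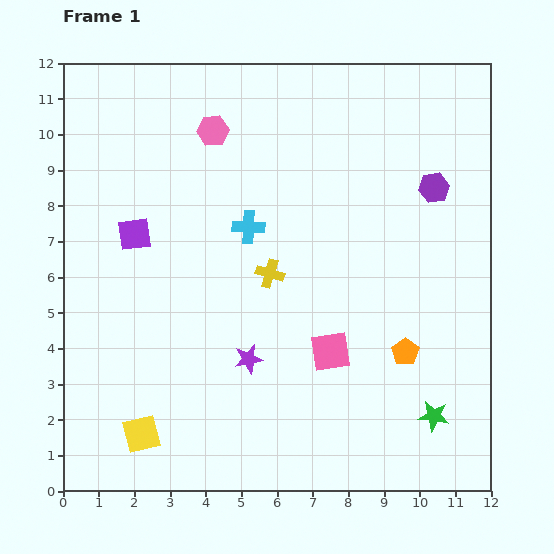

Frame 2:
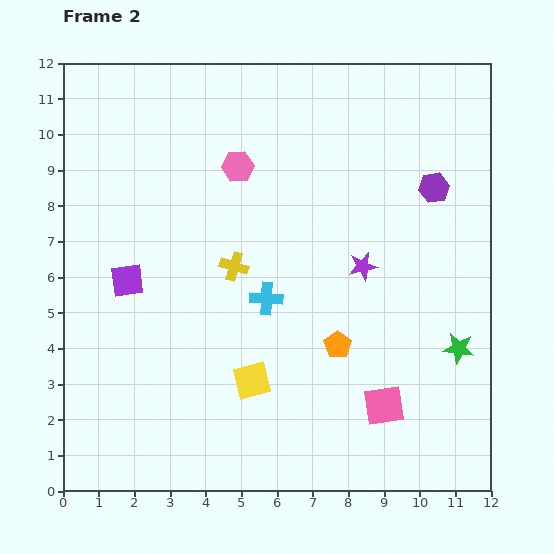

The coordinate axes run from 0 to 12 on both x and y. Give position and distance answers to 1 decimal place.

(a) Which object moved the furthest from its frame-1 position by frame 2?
the purple star

(moved 4.1; next 3.4)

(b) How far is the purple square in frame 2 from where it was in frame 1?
1.3

The purple square moved from (2.0, 7.2) to (1.8, 5.9), a distance of √(0.2² + 1.3²) ≈ 1.3.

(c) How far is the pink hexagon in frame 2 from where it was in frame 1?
1.2

The pink hexagon moved from (4.2, 10.1) to (4.9, 9.1), a distance of √(0.7² + 1.0²) ≈ 1.2.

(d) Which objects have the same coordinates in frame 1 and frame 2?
the purple hexagon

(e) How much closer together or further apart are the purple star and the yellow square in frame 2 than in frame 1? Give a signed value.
+0.8

Distance in frame 1: 3.7. Distance in frame 2: 4.5.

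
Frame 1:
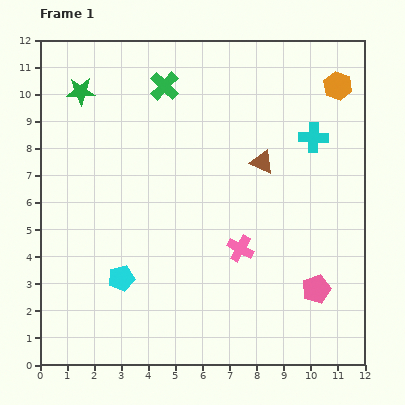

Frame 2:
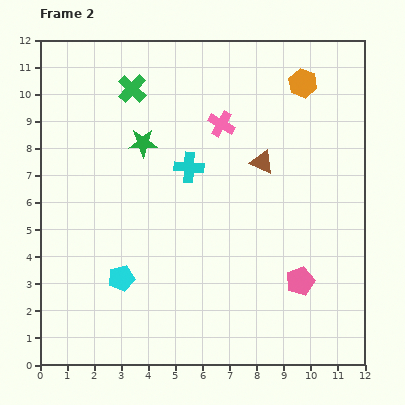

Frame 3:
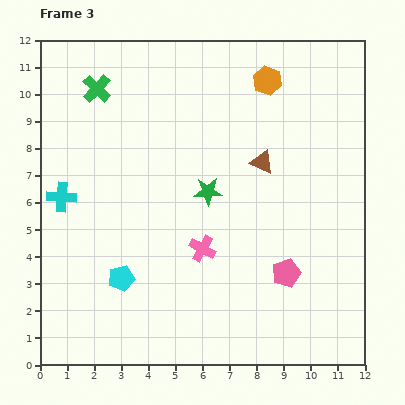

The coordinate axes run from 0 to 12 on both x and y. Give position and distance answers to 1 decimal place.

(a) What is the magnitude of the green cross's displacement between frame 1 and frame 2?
1.2

The green cross moved from (4.6, 10.3) to (3.4, 10.2), a distance of √(1.2² + 0.1²) ≈ 1.2.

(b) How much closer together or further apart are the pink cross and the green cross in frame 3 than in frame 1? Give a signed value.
+0.5

Distance in frame 1: 6.6. Distance in frame 3: 7.1.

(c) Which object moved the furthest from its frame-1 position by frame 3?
the cyan cross

(moved 9.6; next 6.0)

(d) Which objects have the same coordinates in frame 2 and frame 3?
the cyan pentagon, the brown triangle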